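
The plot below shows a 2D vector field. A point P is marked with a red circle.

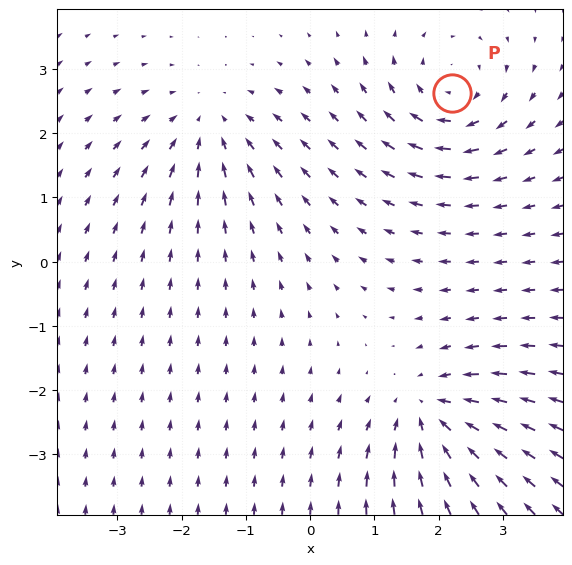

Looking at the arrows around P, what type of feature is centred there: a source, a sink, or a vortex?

vortex

At P (2.2, 2.6) the arrows circulate clockwise. Divergence ≈0, curl about -4 — near-zero divergence with nonzero curl is a vortex.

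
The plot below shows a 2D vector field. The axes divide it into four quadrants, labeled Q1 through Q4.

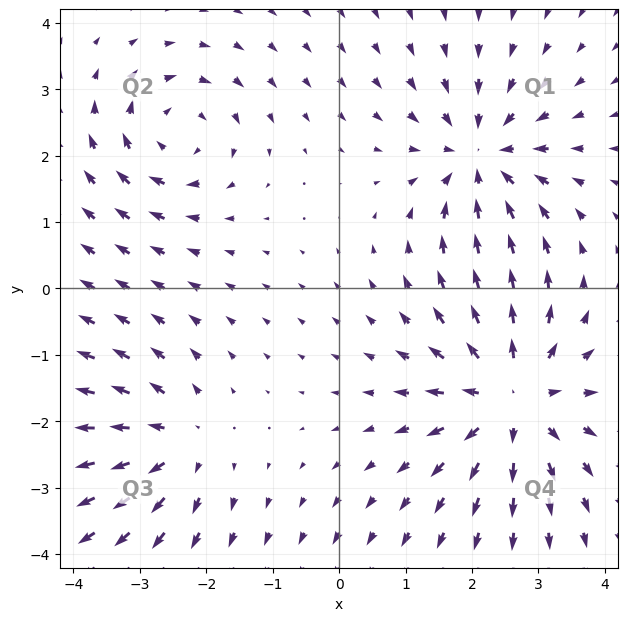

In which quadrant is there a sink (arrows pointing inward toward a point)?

Q1

The sink sits at approximately (2.1, 2.0), which lies in quadrant Q1. The divergence there is about -4, negative as expected for a sink.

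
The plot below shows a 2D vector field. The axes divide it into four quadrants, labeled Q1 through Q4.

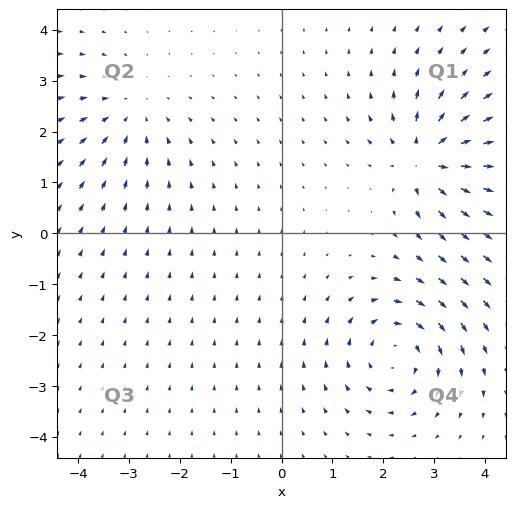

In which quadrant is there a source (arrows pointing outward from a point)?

The source sits at approximately (2.9, 1.5), which lies in quadrant Q1. The divergence there is about +5, positive as expected for a source.

Q1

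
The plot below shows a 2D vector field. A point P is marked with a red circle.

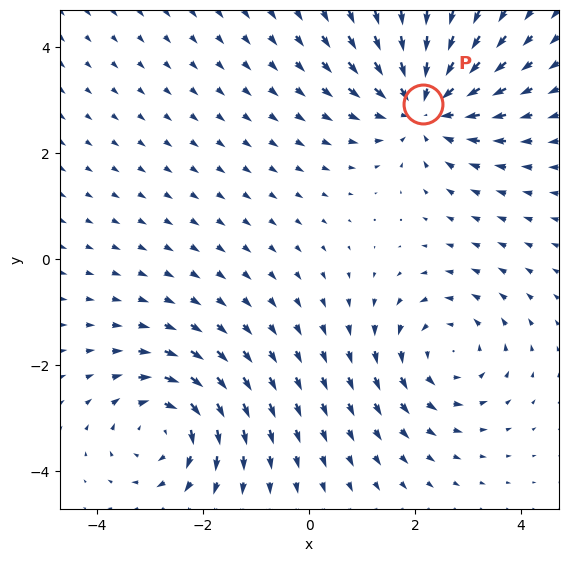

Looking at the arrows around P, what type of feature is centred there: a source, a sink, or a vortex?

sink

At P (2.2, 2.9) the arrows converge inward. Divergence about -5, curl ≈0 — negative divergence with near-zero curl is a sink.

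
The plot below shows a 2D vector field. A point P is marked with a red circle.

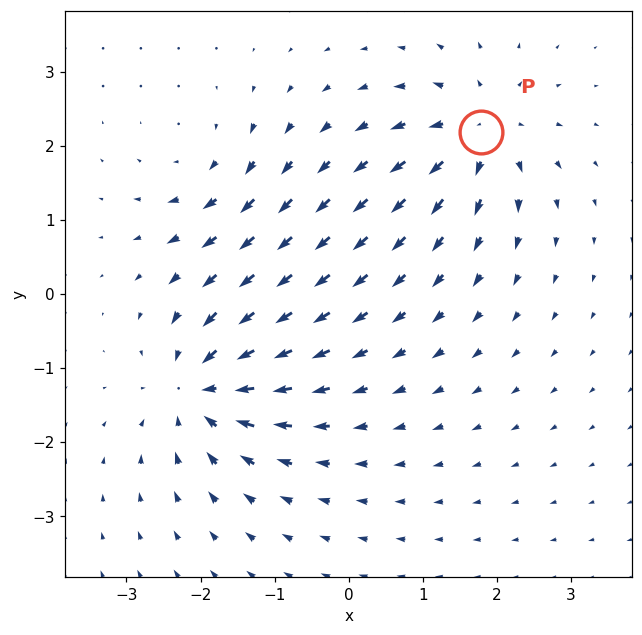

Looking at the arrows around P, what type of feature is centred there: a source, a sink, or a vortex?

source

At P (1.8, 2.2) the arrows spread outward. Divergence about +6, curl ≈0 — positive divergence with near-zero curl is a source.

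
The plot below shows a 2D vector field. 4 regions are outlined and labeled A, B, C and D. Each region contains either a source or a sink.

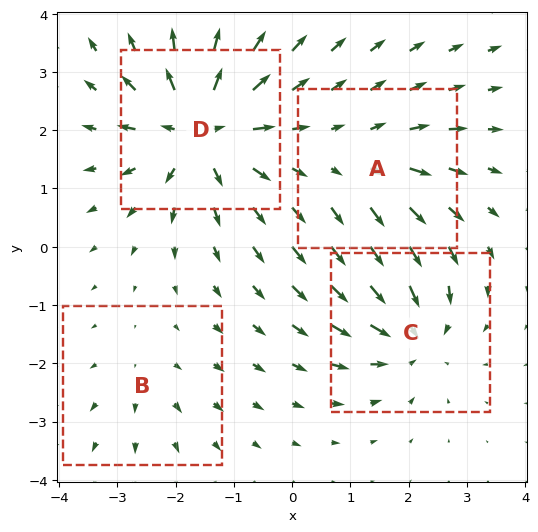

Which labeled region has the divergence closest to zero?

B

Divergence at each region's feature centre — A: about +4, B: about +2, C: about -5, D: about +8. Region B is closest to zero.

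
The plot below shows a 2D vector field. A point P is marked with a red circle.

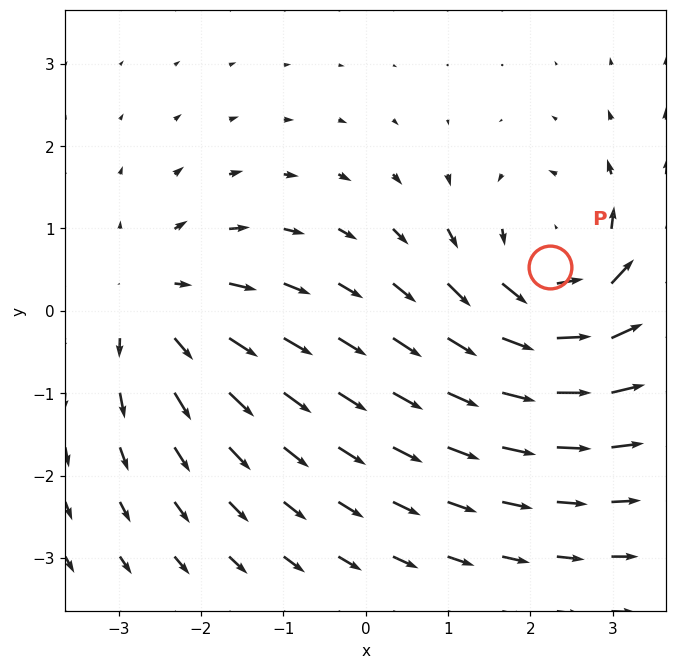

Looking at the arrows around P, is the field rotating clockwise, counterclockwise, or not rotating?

counterclockwise

Near P at (2.2, 0.5) the arrows circulate counterclockwise. The curl (z-component) there is about +4; positive curl means counterclockwise rotation.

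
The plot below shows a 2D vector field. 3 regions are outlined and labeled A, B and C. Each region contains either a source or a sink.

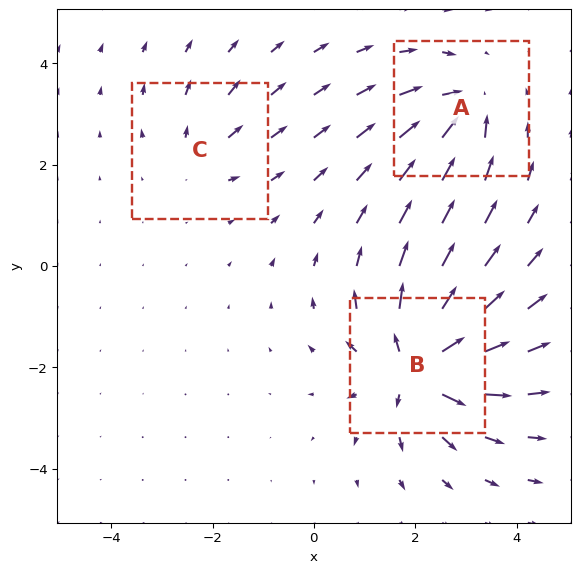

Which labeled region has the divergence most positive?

Divergence at each region's feature centre — A: about -4, B: about +6, C: about +2. Region B is most positive.

B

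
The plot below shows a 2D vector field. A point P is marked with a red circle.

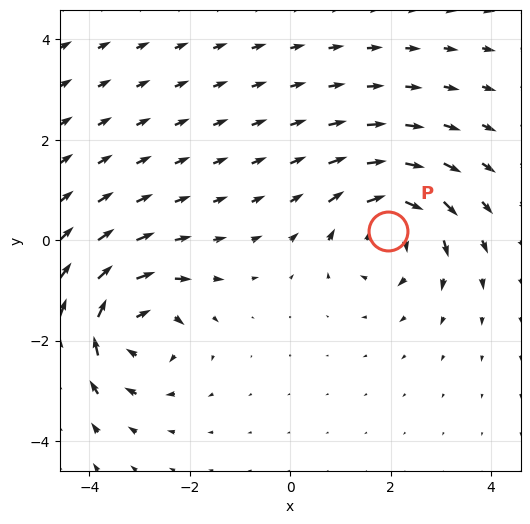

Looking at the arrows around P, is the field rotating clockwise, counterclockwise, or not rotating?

Near P at (2.0, 0.2) the arrows circulate clockwise. The curl (z-component) there is about -4; negative curl means clockwise rotation.

clockwise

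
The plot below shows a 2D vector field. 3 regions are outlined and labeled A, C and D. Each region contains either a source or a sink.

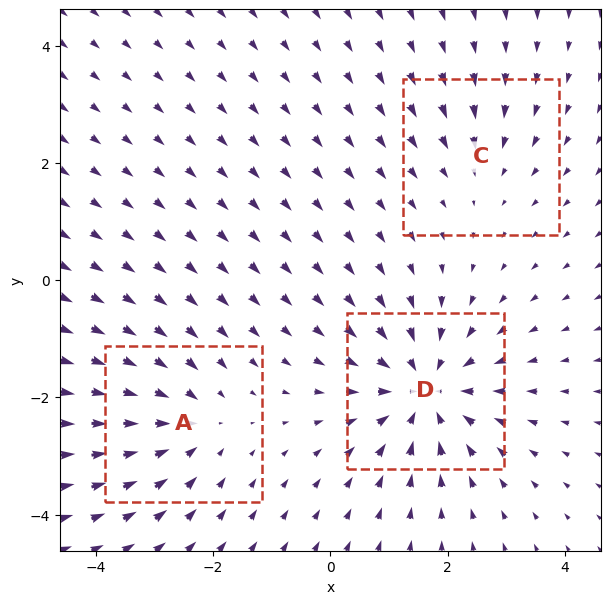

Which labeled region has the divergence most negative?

Divergence at each region's feature centre — A: about -3, C: about -2, D: about -5. Region D is most negative.

D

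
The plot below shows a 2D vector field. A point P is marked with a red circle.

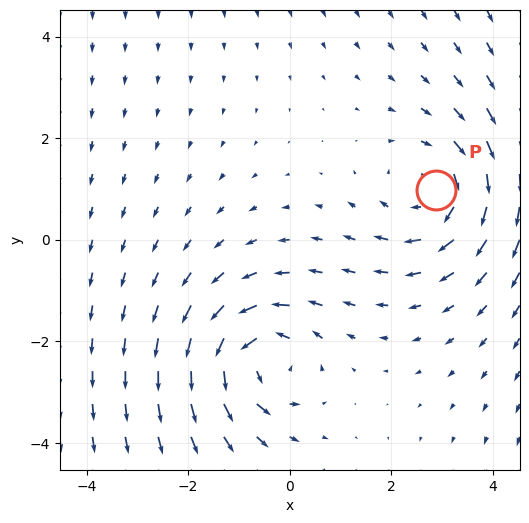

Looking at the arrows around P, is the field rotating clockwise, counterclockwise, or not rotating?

clockwise

Near P at (2.9, 1.0) the arrows circulate clockwise. The curl (z-component) there is about -2; negative curl means clockwise rotation.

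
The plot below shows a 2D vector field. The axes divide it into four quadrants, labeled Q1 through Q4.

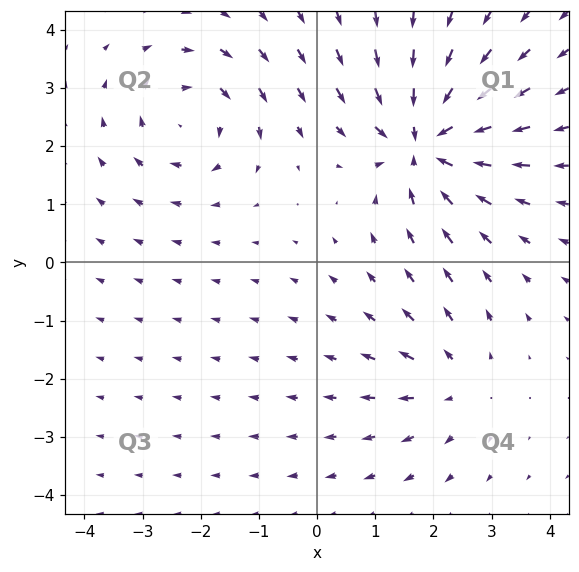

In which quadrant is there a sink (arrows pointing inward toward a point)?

The sink sits at approximately (1.9, 2.1), which lies in quadrant Q1. The divergence there is about -6, negative as expected for a sink.

Q1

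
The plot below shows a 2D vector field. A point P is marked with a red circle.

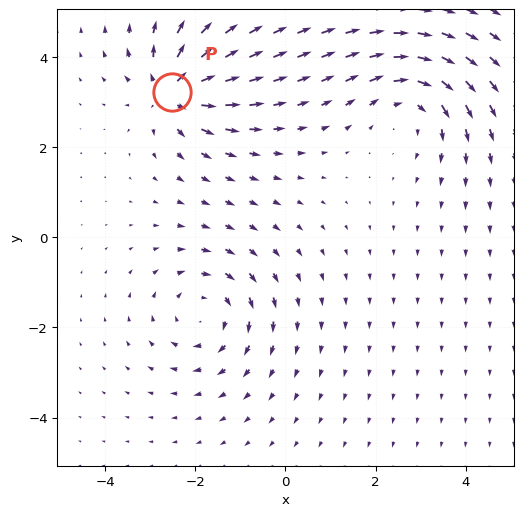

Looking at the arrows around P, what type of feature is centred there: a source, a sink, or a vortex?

At P (-2.5, 3.2) the arrows spread outward. Divergence about +6, curl ≈0 — positive divergence with near-zero curl is a source.

source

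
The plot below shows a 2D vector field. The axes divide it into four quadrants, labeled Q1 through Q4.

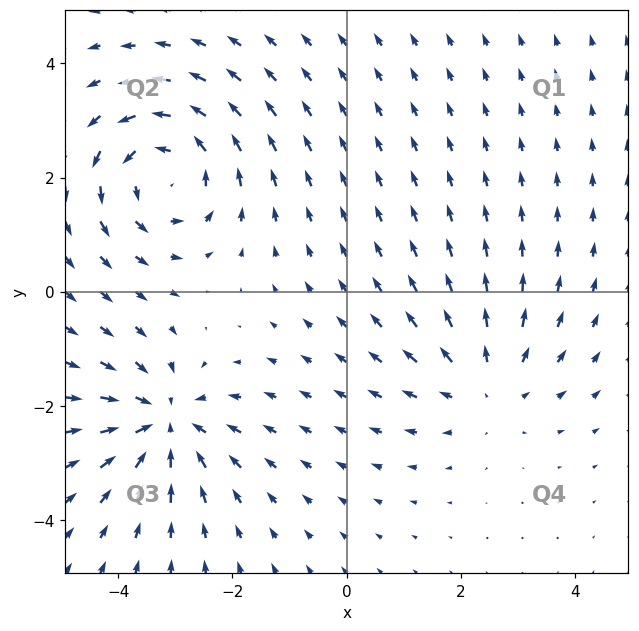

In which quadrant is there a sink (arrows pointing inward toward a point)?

Q3

The sink sits at approximately (-3.2, -2.3), which lies in quadrant Q3. The divergence there is about -4, negative as expected for a sink.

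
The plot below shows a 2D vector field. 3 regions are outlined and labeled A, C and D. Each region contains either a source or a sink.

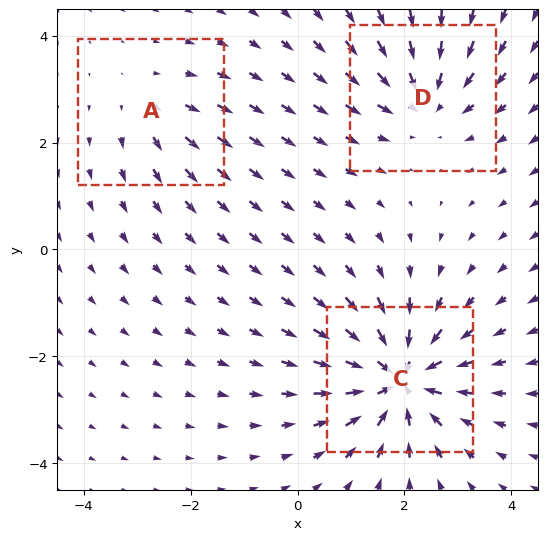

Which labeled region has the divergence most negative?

C

Divergence at each region's feature centre — A: about +2, C: about -6, D: about -3. Region C is most negative.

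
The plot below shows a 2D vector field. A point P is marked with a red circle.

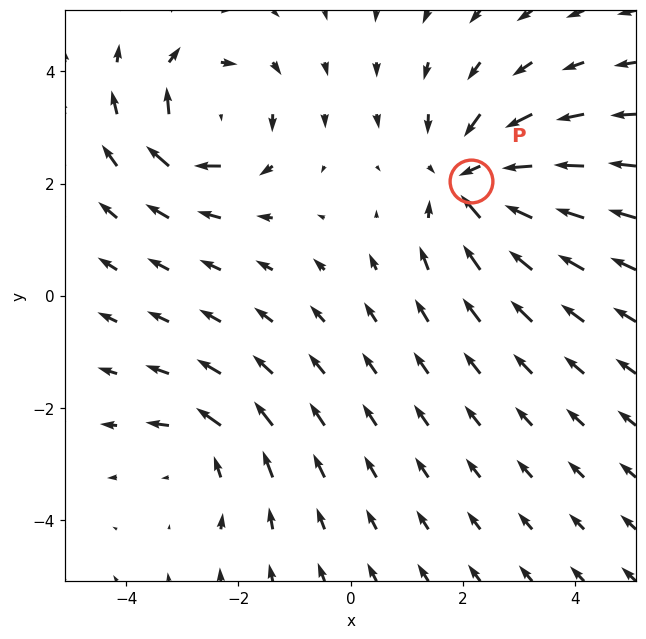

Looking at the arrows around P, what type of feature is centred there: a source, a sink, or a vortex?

At P (2.1, 2.0) the arrows converge inward. Divergence about -4, curl ≈0 — negative divergence with near-zero curl is a sink.

sink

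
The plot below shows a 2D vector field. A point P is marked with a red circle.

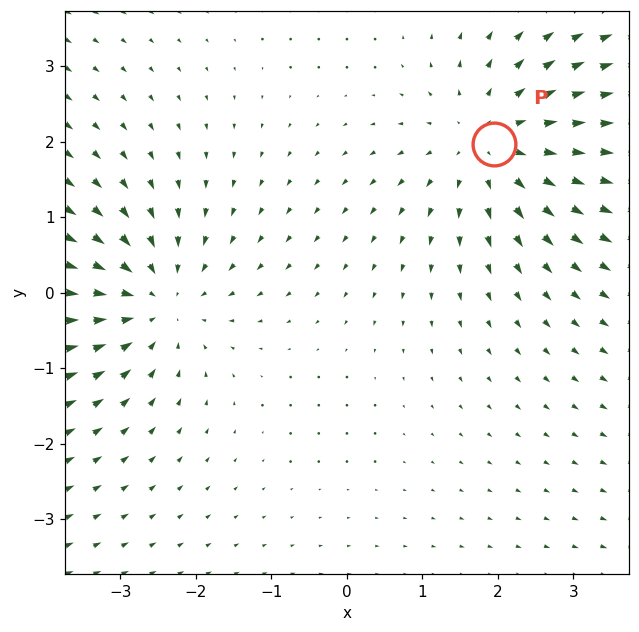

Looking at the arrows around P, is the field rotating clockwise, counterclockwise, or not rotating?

not rotating

Near P at (1.9, 2.0) the arrows show no circulation. The curl there is ≈0.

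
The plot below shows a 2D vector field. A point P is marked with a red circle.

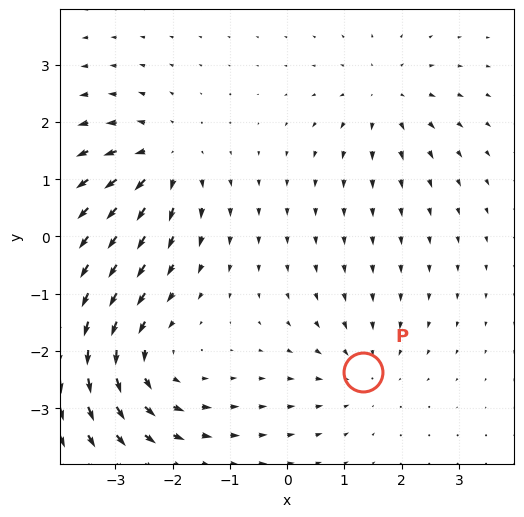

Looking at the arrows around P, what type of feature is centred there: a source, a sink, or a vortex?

sink

At P (1.3, -2.4) the arrows converge inward. Divergence about -2, curl ≈0 — negative divergence with near-zero curl is a sink.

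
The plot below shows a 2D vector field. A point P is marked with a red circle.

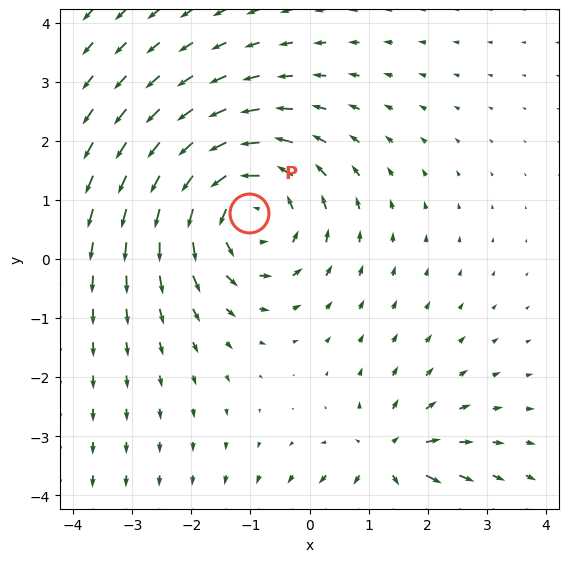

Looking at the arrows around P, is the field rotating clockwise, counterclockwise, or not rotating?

Near P at (-1.0, 0.8) the arrows circulate counterclockwise. The curl (z-component) there is about +4; positive curl means counterclockwise rotation.

counterclockwise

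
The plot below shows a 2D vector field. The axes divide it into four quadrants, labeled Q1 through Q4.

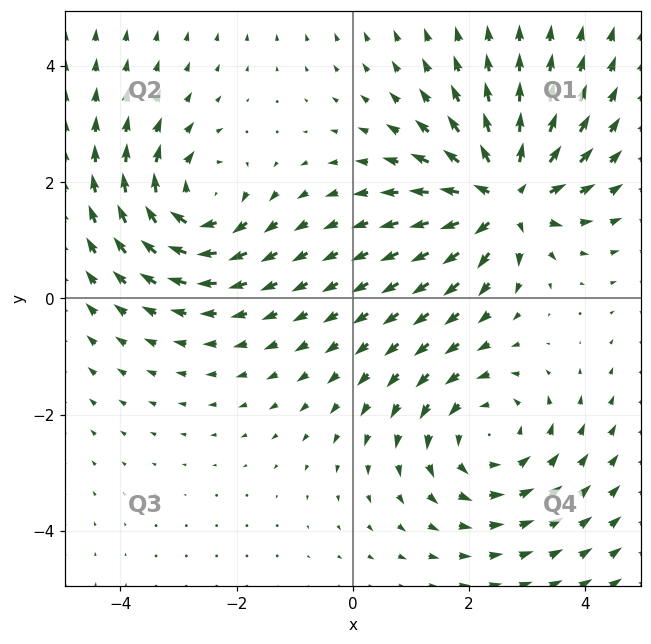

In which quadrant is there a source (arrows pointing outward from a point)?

Q1

The source sits at approximately (2.6, 1.7), which lies in quadrant Q1. The divergence there is about +6, positive as expected for a source.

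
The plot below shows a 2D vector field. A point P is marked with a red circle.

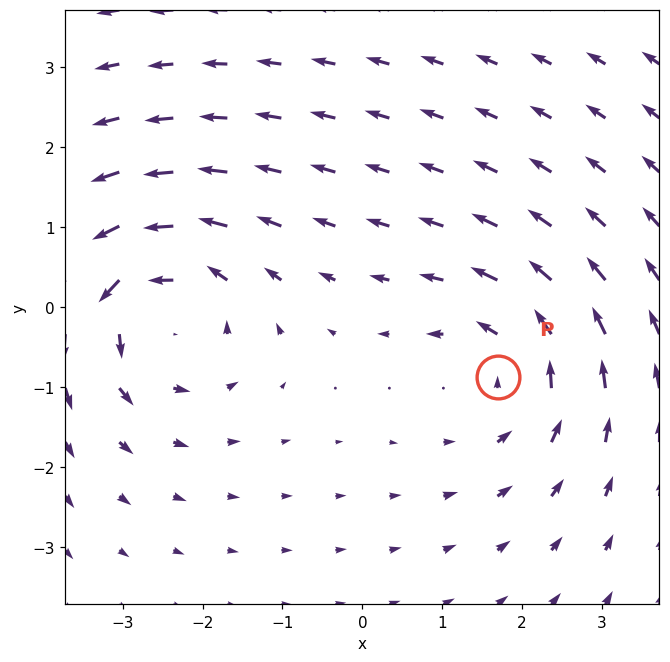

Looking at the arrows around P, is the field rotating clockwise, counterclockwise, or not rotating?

Near P at (1.7, -0.9) the arrows circulate counterclockwise. The curl (z-component) there is about +3; positive curl means counterclockwise rotation.

counterclockwise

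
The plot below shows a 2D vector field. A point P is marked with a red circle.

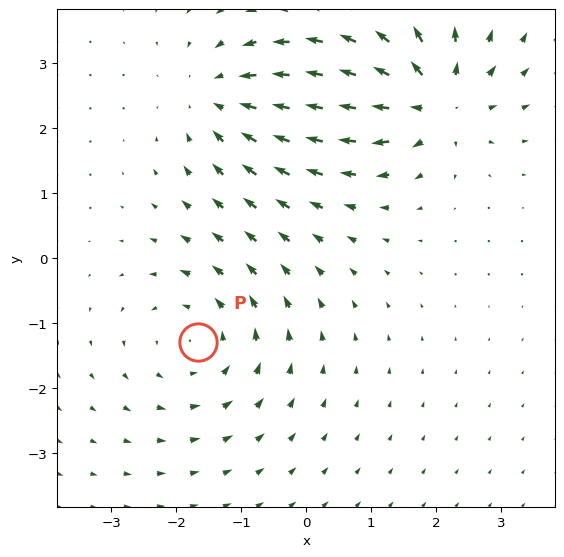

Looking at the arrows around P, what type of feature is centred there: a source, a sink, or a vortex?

At P (-1.7, -1.3) the arrows circulate counterclockwise. Divergence ≈0, curl about +4 — near-zero divergence with nonzero curl is a vortex.

vortex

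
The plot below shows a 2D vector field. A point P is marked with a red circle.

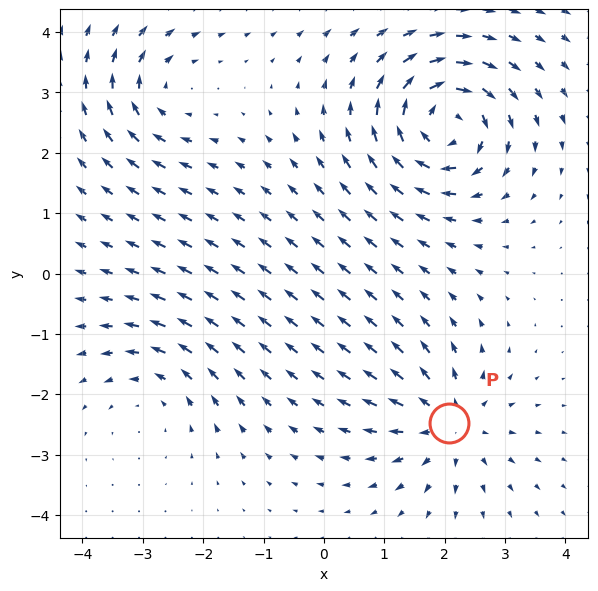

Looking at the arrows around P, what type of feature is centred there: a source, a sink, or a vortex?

source

At P (2.1, -2.5) the arrows spread outward. Divergence about +4, curl ≈0 — positive divergence with near-zero curl is a source.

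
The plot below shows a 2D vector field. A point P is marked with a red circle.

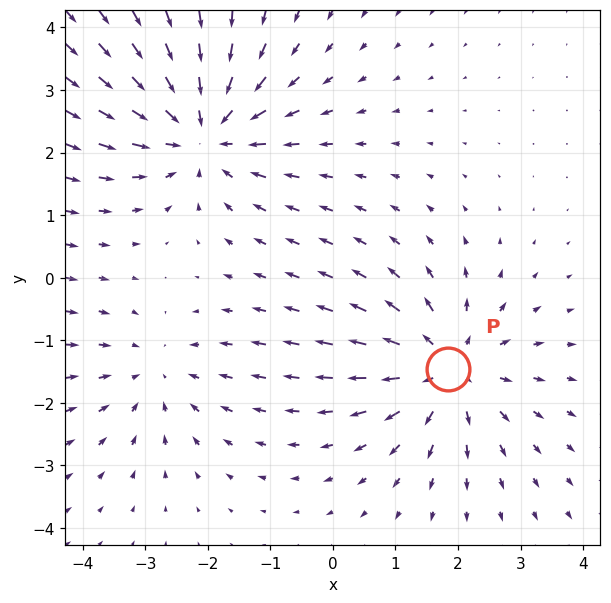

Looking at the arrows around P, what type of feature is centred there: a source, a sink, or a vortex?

source

At P (1.8, -1.5) the arrows spread outward. Divergence about +4, curl ≈0 — positive divergence with near-zero curl is a source.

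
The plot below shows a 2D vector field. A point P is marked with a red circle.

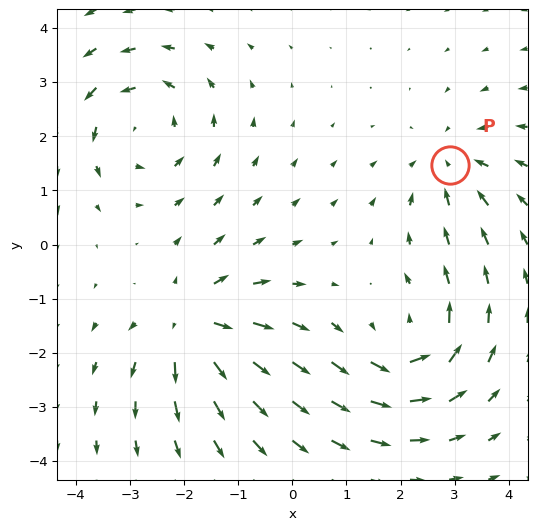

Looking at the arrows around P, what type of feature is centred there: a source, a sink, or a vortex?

sink

At P (2.9, 1.5) the arrows converge inward. Divergence about -4, curl ≈0 — negative divergence with near-zero curl is a sink.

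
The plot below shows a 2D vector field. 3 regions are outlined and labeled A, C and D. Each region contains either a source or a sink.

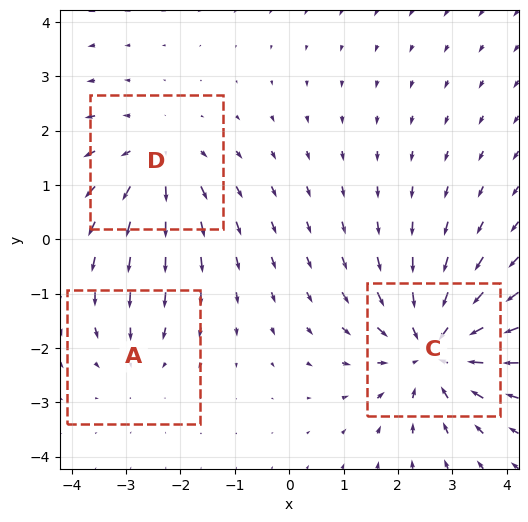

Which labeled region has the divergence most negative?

C

Divergence at each region's feature centre — A: about -2, C: about -4, D: about +3. Region C is most negative.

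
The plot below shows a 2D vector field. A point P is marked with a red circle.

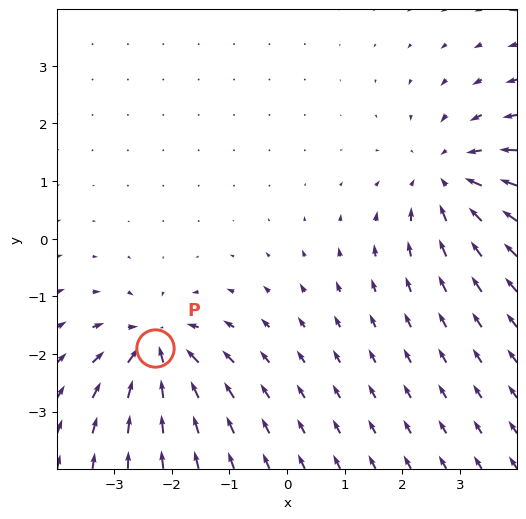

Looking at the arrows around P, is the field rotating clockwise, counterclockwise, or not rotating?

not rotating

Near P at (-2.3, -1.9) the arrows show no circulation. The curl there is ≈0.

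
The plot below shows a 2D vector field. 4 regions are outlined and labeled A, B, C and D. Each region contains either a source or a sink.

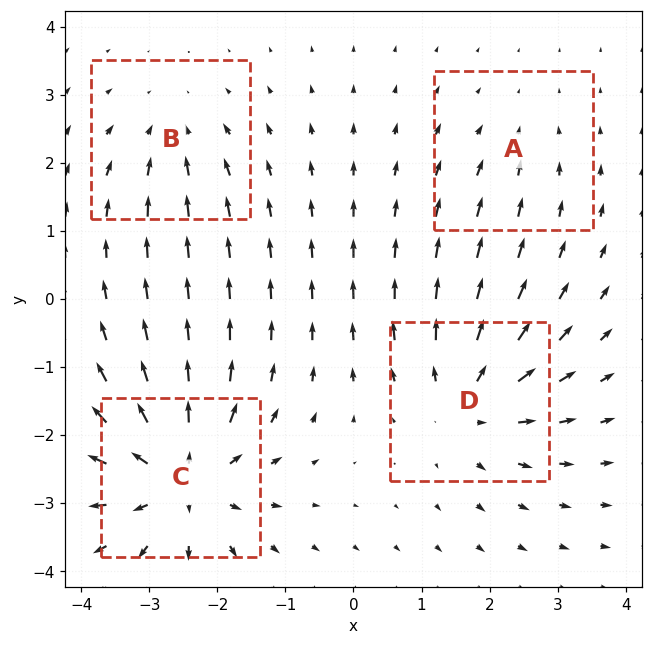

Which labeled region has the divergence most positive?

Divergence at each region's feature centre — A: about -2, B: about -3, C: about +7, D: about +5. Region C is most positive.

C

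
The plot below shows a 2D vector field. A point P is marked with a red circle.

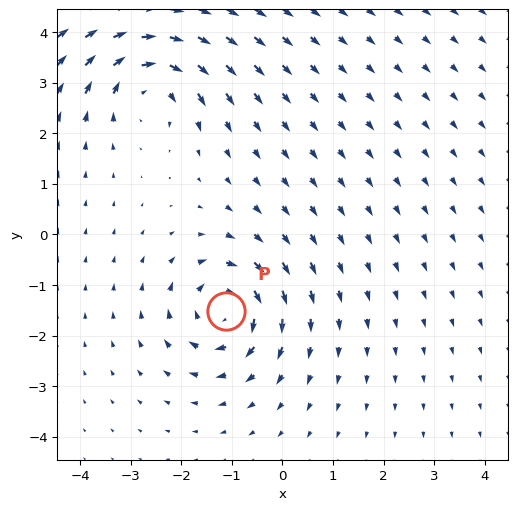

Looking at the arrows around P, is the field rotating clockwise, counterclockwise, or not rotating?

clockwise

Near P at (-1.1, -1.5) the arrows circulate clockwise. The curl (z-component) there is about -4; negative curl means clockwise rotation.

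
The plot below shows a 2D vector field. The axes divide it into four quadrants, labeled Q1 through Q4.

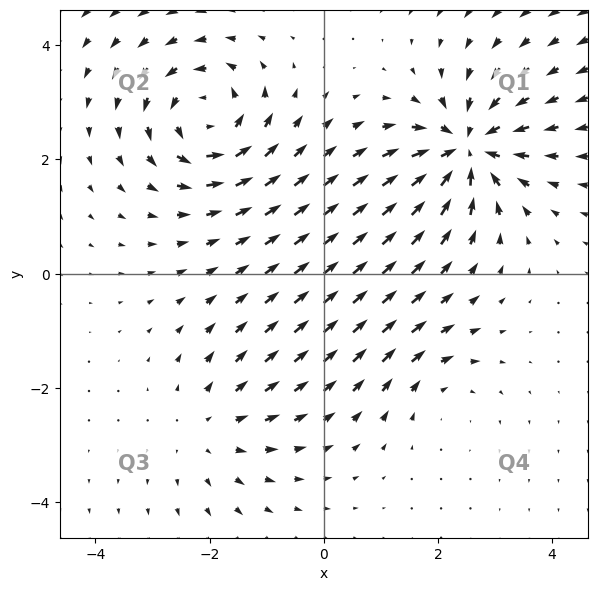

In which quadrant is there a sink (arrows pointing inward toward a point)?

Q1

The sink sits at approximately (2.5, 2.2), which lies in quadrant Q1. The divergence there is about -7, negative as expected for a sink.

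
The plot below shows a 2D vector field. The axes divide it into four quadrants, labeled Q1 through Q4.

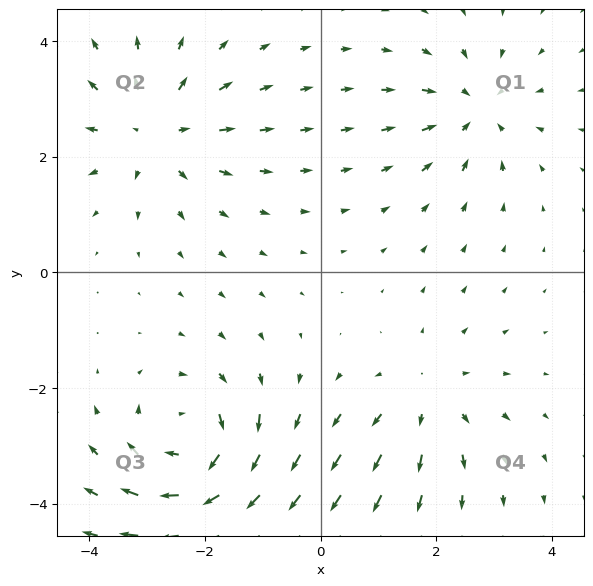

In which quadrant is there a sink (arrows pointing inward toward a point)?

The sink sits at approximately (2.7, 2.8), which lies in quadrant Q1. The divergence there is about -4, negative as expected for a sink.

Q1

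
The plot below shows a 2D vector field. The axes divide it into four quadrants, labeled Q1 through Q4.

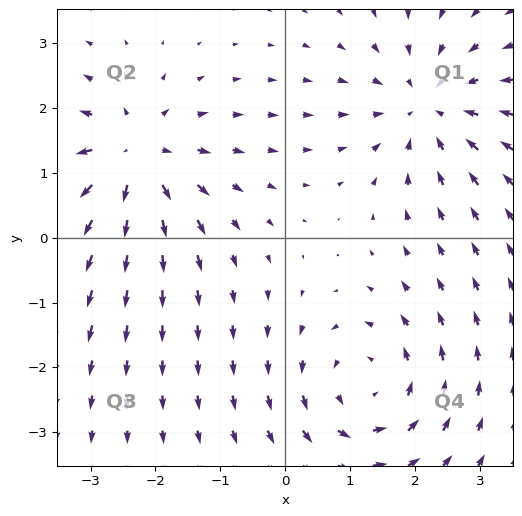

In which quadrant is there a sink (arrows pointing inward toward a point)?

The sink sits at approximately (2.2, 2.0), which lies in quadrant Q1. The divergence there is about -3, negative as expected for a sink.

Q1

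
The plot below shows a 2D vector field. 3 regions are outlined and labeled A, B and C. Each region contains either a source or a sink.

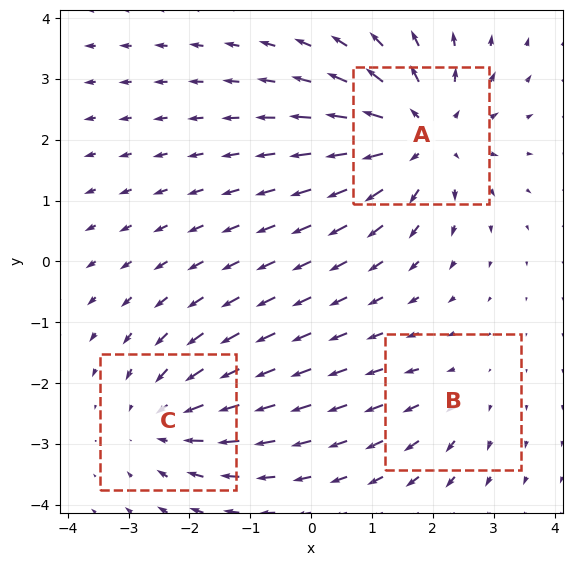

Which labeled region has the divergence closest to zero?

B

Divergence at each region's feature centre — A: about +4, B: about +2, C: about -3. Region B is closest to zero.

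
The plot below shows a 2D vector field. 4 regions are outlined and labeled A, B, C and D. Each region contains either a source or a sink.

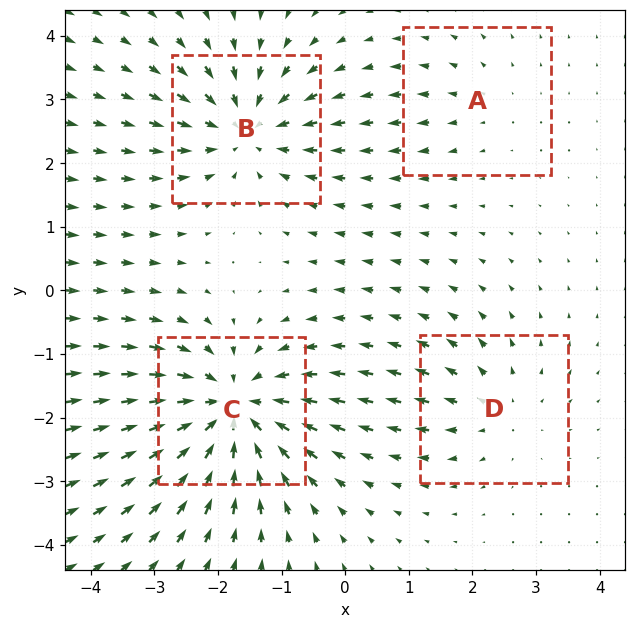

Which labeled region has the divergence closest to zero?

A

Divergence at each region's feature centre — A: about +2, B: about -5, C: about -7, D: about +3. Region A is closest to zero.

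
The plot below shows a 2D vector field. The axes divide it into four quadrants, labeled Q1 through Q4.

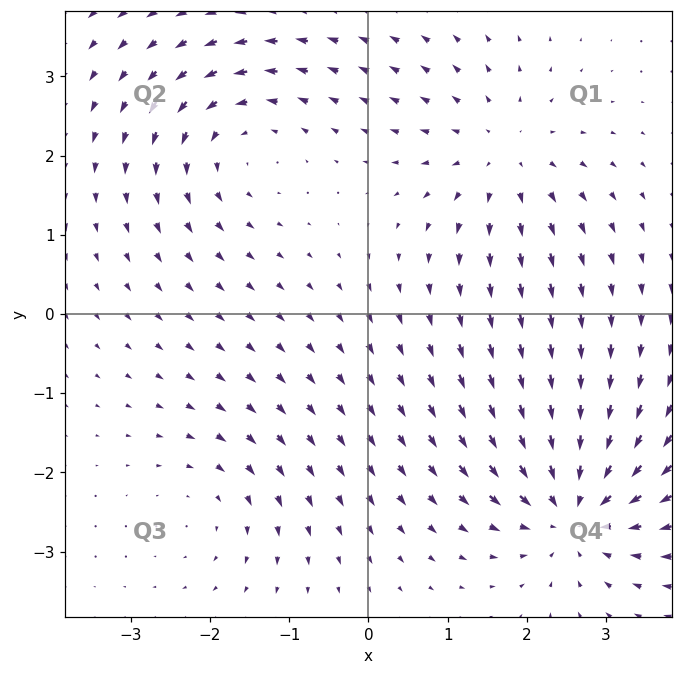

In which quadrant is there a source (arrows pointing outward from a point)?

The source sits at approximately (1.7, 2.0), which lies in quadrant Q1. The divergence there is about +4, positive as expected for a source.

Q1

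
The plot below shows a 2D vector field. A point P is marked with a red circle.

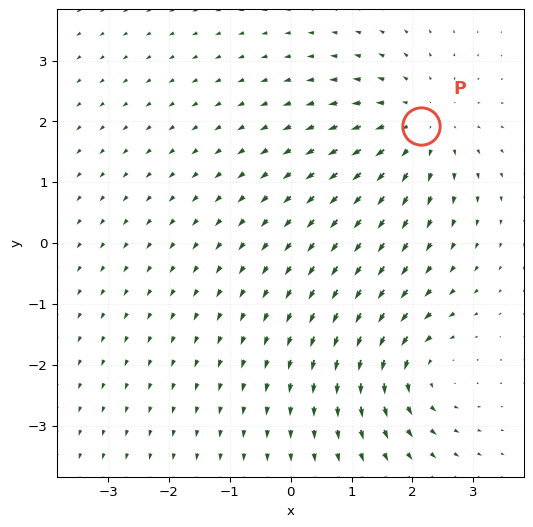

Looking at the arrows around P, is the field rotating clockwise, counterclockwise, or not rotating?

Near P at (2.1, 1.9) the arrows show no circulation. The curl there is ≈0.

not rotating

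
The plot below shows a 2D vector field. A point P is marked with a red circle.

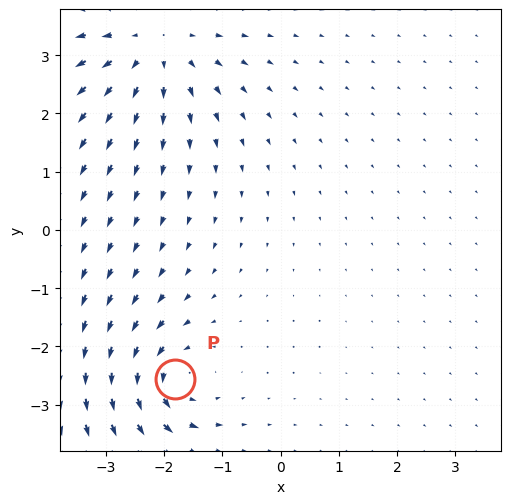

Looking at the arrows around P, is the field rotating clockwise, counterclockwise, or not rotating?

counterclockwise

Near P at (-1.8, -2.6) the arrows circulate counterclockwise. The curl (z-component) there is about +5; positive curl means counterclockwise rotation.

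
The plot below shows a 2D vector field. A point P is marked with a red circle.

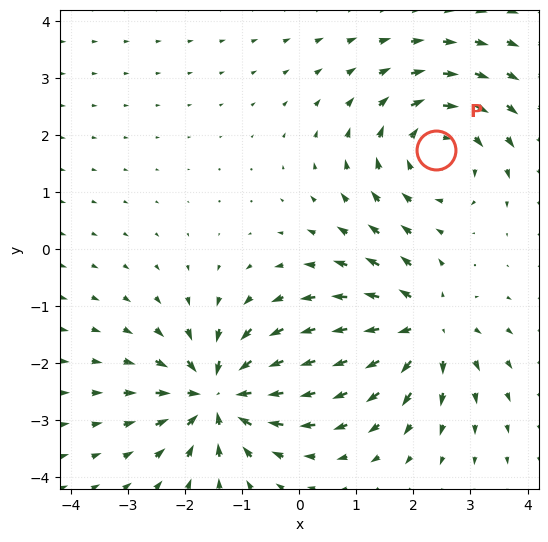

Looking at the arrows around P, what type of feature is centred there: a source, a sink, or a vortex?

At P (2.4, 1.7) the arrows circulate clockwise. Divergence ≈0, curl about -4 — near-zero divergence with nonzero curl is a vortex.

vortex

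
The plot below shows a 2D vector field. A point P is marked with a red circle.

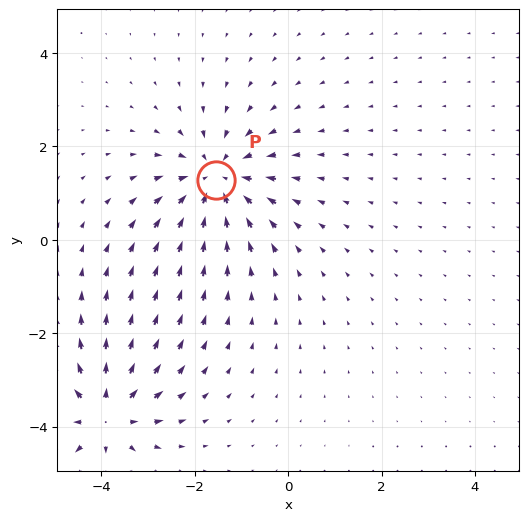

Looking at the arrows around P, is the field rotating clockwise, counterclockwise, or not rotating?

not rotating

Near P at (-1.5, 1.3) the arrows show no circulation. The curl there is ≈0.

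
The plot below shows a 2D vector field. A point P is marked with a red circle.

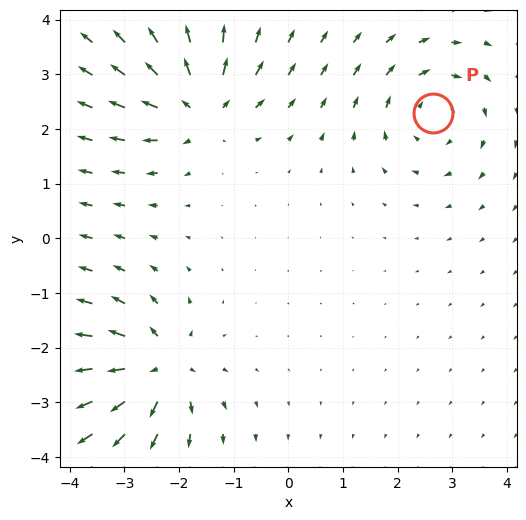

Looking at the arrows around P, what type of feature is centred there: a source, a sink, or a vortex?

vortex

At P (2.6, 2.3) the arrows circulate clockwise. Divergence ≈0, curl about -5 — near-zero divergence with nonzero curl is a vortex.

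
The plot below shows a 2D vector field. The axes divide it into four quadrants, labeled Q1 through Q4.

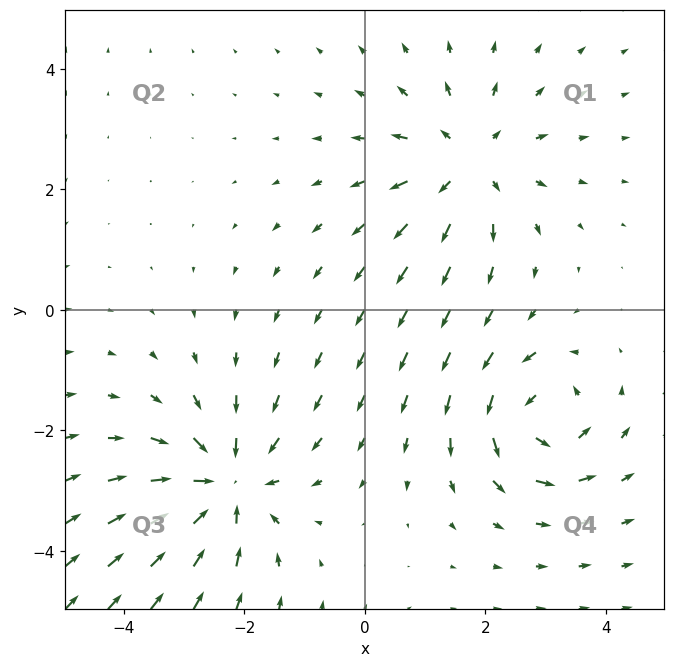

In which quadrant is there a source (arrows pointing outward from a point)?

Q1

The source sits at approximately (1.7, 2.4), which lies in quadrant Q1. The divergence there is about +4, positive as expected for a source.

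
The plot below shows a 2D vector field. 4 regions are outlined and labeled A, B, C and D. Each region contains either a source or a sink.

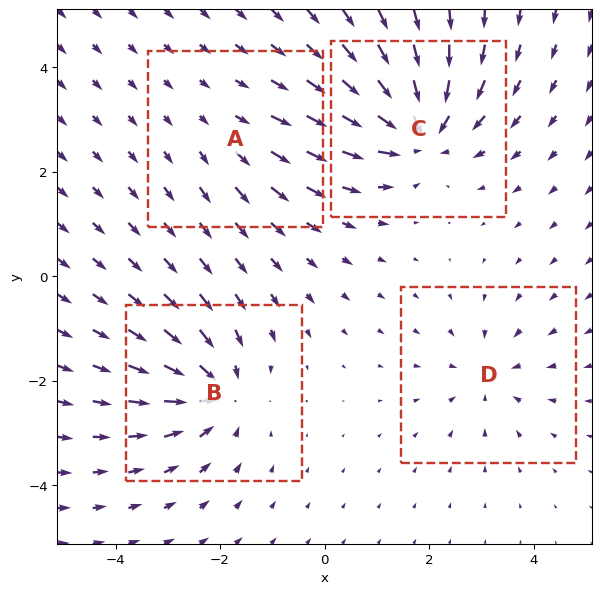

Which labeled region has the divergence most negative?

C

Divergence at each region's feature centre — A: about +2, B: about -6, C: about -7, D: about -4. Region C is most negative.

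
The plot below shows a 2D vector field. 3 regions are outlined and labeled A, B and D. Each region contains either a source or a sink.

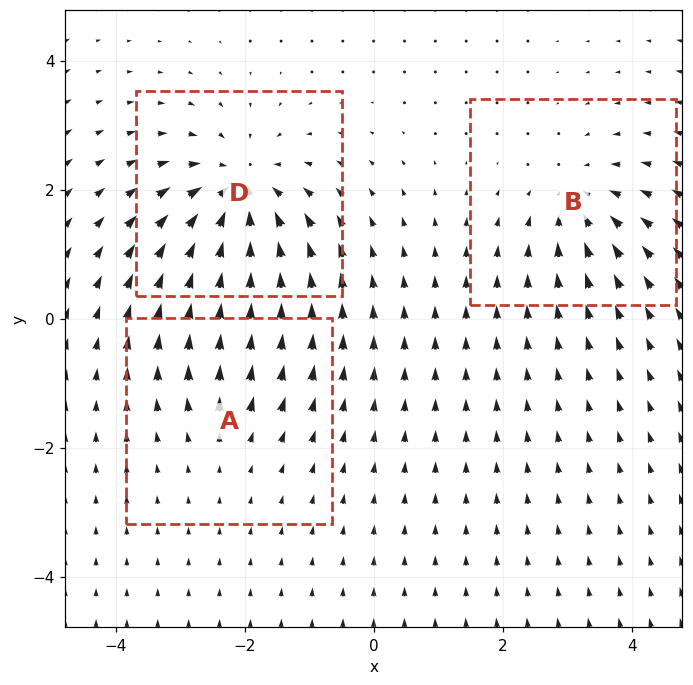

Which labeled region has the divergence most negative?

Divergence at each region's feature centre — A: about +2, B: about -4, D: about -6. Region D is most negative.

D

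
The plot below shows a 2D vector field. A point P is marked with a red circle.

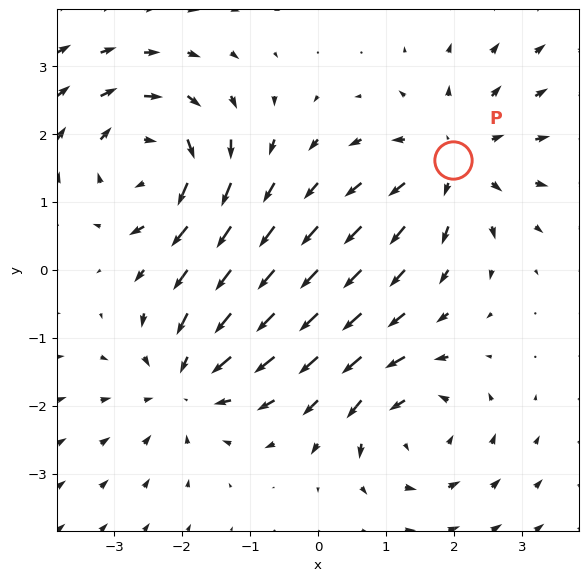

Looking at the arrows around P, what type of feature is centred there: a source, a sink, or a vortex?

At P (2.0, 1.6) the arrows spread outward. Divergence about +3, curl ≈0 — positive divergence with near-zero curl is a source.

source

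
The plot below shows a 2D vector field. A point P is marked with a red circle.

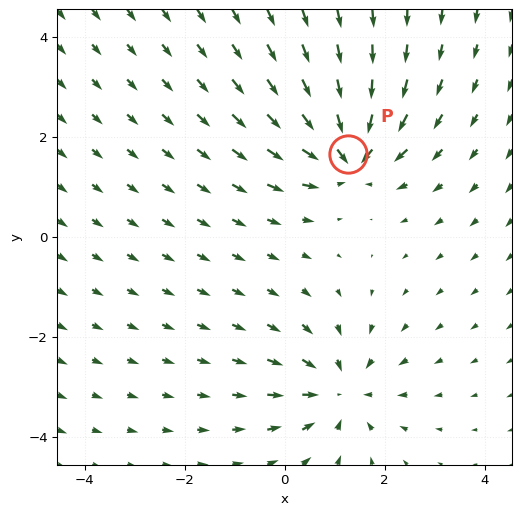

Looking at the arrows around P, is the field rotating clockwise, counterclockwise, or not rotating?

not rotating

Near P at (1.3, 1.7) the arrows show no circulation. The curl there is ≈0.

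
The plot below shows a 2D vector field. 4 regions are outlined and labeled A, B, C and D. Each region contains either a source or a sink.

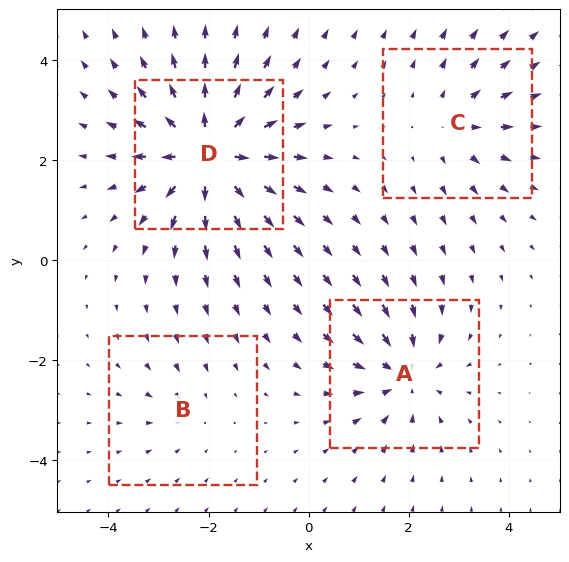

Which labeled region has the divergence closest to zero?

B

Divergence at each region's feature centre — A: about -5, B: about -2, C: about +4, D: about +8. Region B is closest to zero.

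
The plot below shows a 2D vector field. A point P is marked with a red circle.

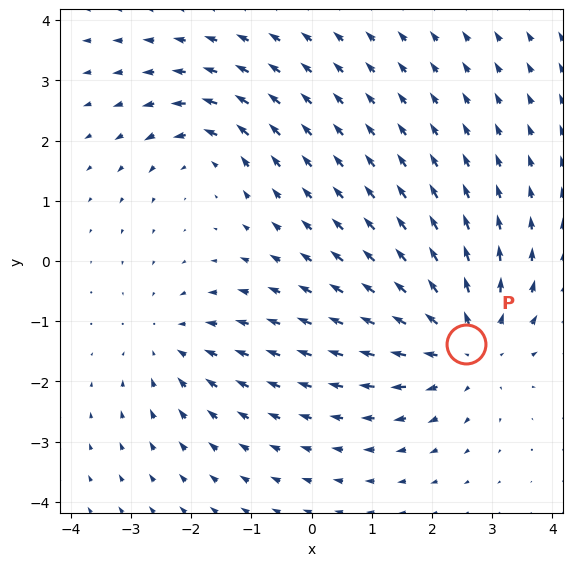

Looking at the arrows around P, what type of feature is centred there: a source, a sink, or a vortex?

At P (2.6, -1.4) the arrows spread outward. Divergence about +4, curl ≈0 — positive divergence with near-zero curl is a source.

source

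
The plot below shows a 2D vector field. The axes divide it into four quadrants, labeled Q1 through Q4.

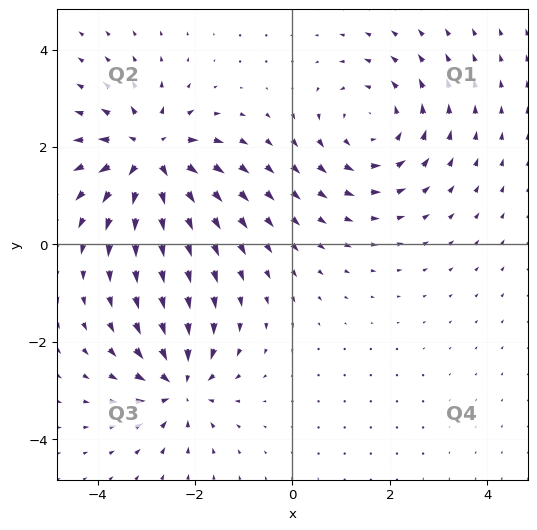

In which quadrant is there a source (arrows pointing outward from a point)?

The source sits at approximately (-2.9, 1.8), which lies in quadrant Q2. The divergence there is about +6, positive as expected for a source.

Q2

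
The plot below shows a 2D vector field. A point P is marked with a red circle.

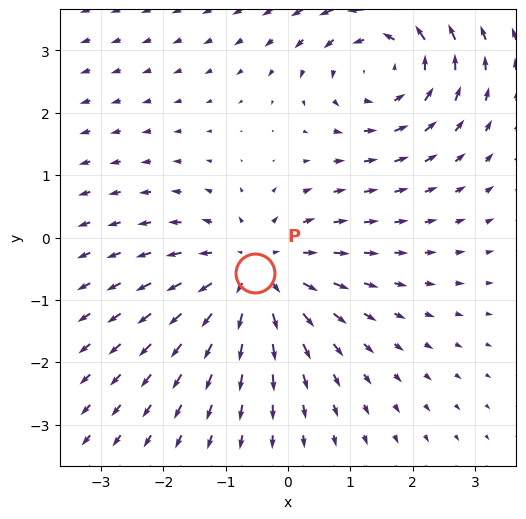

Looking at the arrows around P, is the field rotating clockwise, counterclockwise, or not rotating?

not rotating

Near P at (-0.5, -0.6) the arrows show no circulation. The curl there is ≈0.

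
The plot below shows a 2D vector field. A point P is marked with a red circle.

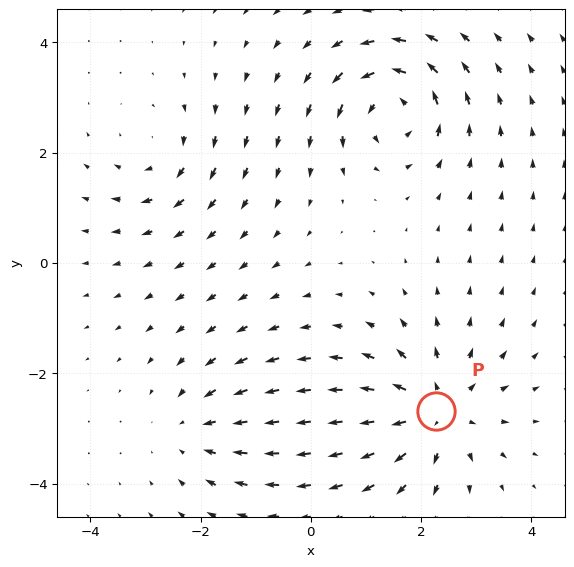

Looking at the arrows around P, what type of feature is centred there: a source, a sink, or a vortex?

source

At P (2.3, -2.7) the arrows spread outward. Divergence about +5, curl ≈0 — positive divergence with near-zero curl is a source.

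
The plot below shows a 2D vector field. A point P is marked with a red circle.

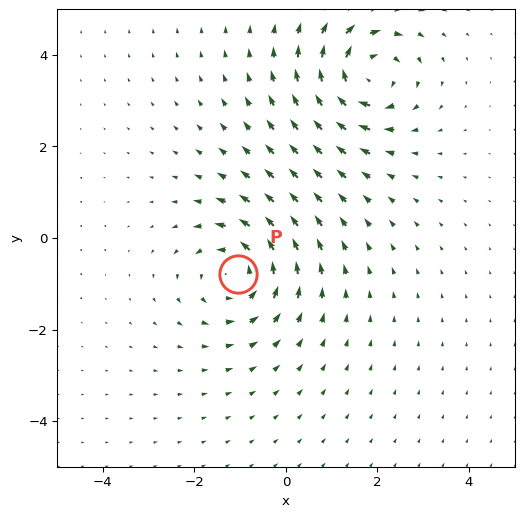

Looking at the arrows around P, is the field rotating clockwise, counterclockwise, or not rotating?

counterclockwise

Near P at (-1.1, -0.8) the arrows circulate counterclockwise. The curl (z-component) there is about +4; positive curl means counterclockwise rotation.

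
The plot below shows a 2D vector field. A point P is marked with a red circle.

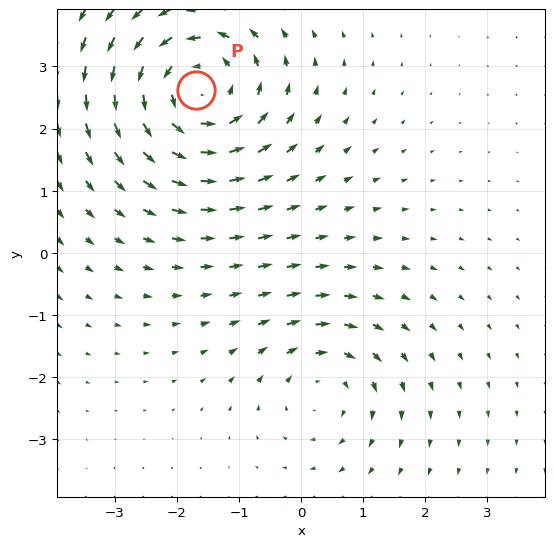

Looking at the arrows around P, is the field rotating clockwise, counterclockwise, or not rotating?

counterclockwise

Near P at (-1.7, 2.6) the arrows circulate counterclockwise. The curl (z-component) there is about +4; positive curl means counterclockwise rotation.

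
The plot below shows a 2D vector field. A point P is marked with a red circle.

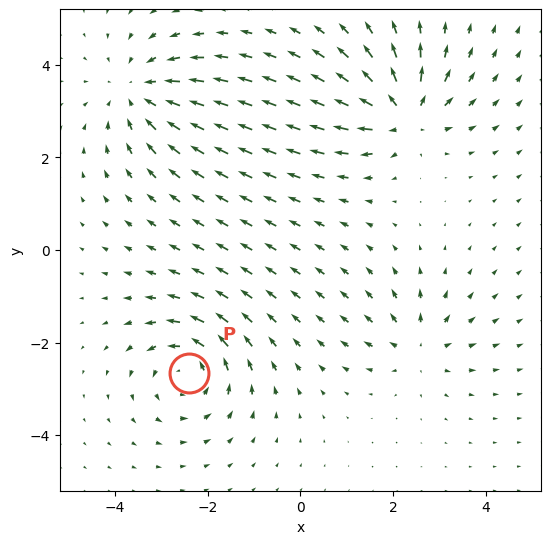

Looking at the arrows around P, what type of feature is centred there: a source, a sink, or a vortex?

At P (-2.4, -2.7) the arrows circulate counterclockwise. Divergence ≈0, curl about +5 — near-zero divergence with nonzero curl is a vortex.

vortex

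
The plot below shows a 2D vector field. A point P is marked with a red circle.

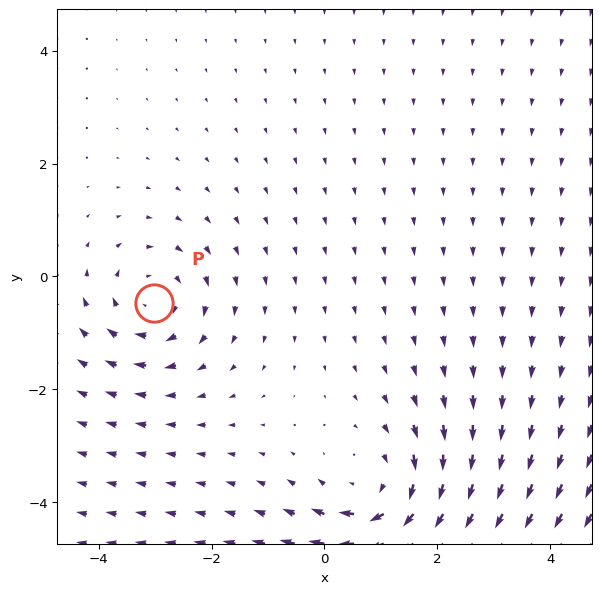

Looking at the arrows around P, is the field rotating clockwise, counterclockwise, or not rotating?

clockwise

Near P at (-3.0, -0.5) the arrows circulate clockwise. The curl (z-component) there is about -3; negative curl means clockwise rotation.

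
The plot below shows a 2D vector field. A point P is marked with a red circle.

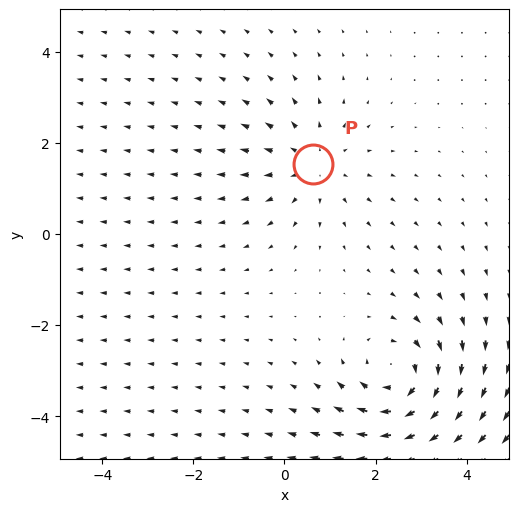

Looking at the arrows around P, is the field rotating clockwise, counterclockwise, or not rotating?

Near P at (0.6, 1.5) the arrows show no circulation. The curl there is ≈0.

not rotating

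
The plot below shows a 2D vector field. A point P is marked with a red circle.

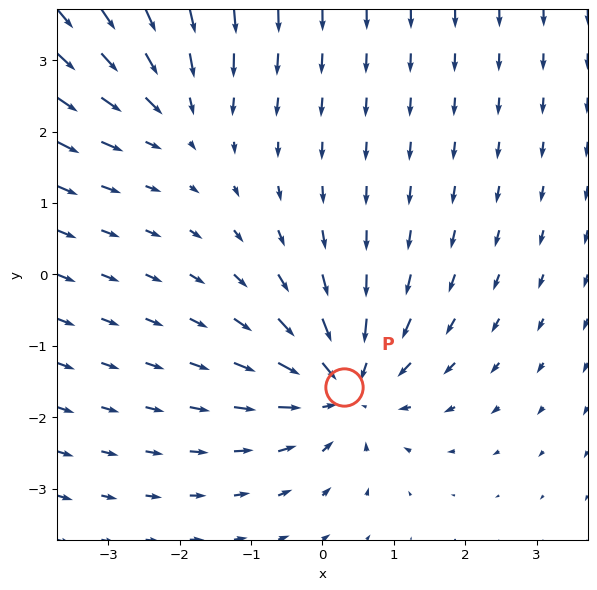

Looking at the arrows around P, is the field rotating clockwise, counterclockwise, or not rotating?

not rotating

Near P at (0.3, -1.6) the arrows show no circulation. The curl there is ≈0.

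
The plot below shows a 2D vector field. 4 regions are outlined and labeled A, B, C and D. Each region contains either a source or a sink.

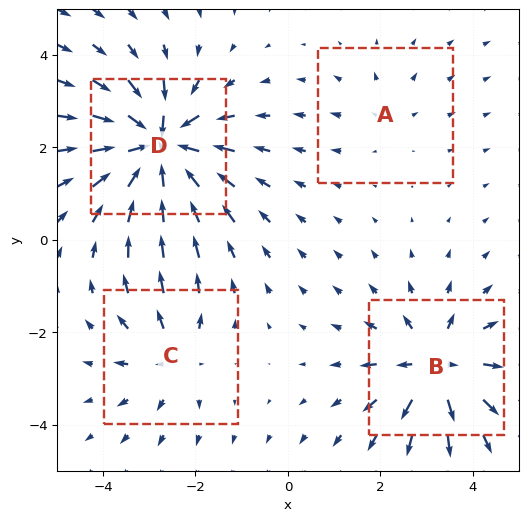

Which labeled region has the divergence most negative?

D

Divergence at each region's feature centre — A: about +2, B: about +6, C: about +4, D: about -8. Region D is most negative.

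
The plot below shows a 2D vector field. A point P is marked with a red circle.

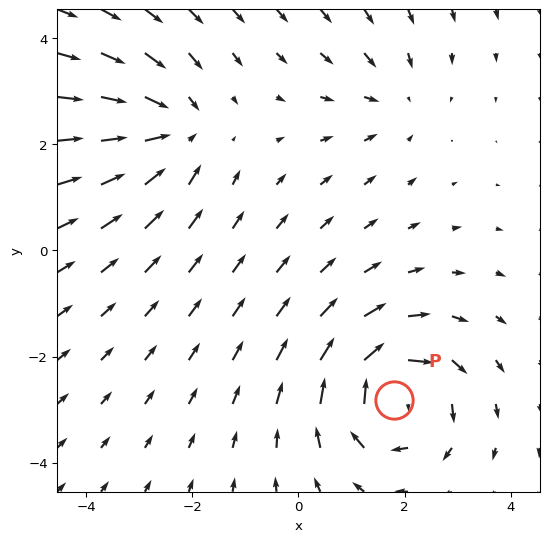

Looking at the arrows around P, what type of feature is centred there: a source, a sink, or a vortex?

At P (1.8, -2.8) the arrows circulate clockwise. Divergence ≈0, curl about -6 — near-zero divergence with nonzero curl is a vortex.

vortex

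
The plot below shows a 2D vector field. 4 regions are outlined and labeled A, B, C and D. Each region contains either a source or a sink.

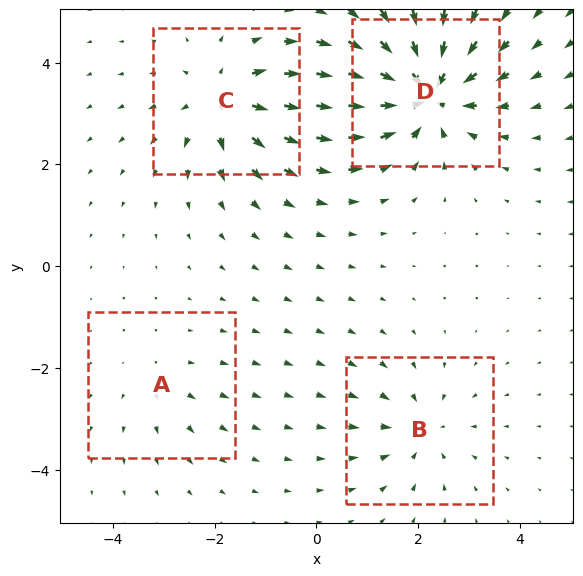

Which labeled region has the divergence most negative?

D

Divergence at each region's feature centre — A: about +2, B: about -4, C: about +5, D: about -8. Region D is most negative.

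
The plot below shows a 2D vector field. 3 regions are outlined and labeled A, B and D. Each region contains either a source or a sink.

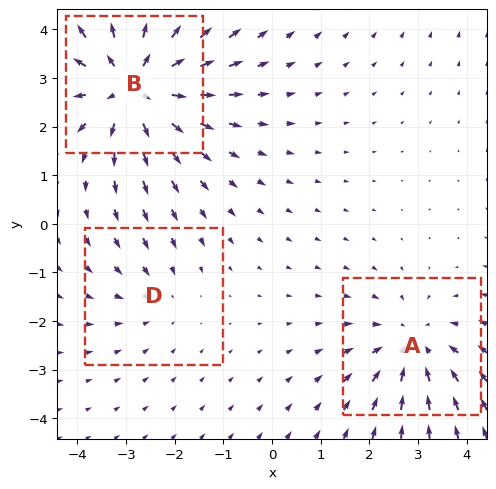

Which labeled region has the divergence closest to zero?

D

Divergence at each region's feature centre — A: about -3, B: about +5, D: about -2. Region D is closest to zero.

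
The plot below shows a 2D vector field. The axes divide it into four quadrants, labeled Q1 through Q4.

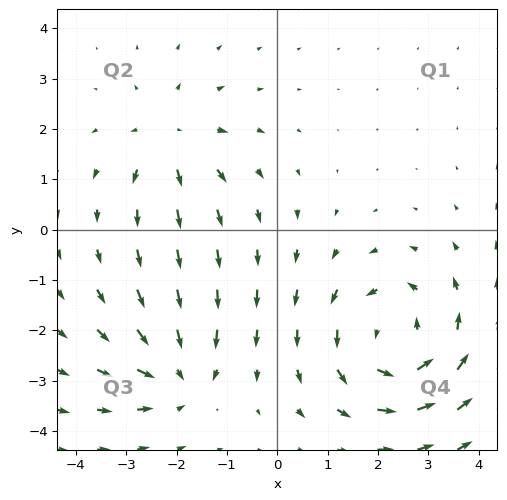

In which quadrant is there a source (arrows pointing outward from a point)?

The source sits at approximately (-2.1, 1.8), which lies in quadrant Q2. The divergence there is about +3, positive as expected for a source.

Q2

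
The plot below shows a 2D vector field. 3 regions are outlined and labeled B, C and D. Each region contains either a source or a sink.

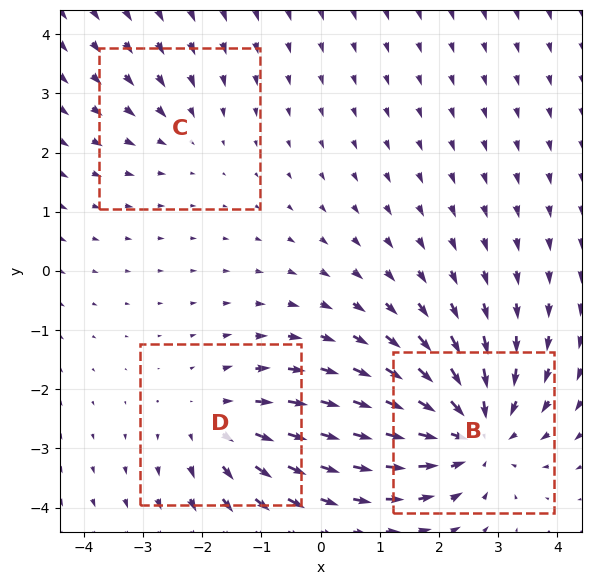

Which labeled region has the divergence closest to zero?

Divergence at each region's feature centre — B: about -4, C: about -2, D: about +3. Region C is closest to zero.

C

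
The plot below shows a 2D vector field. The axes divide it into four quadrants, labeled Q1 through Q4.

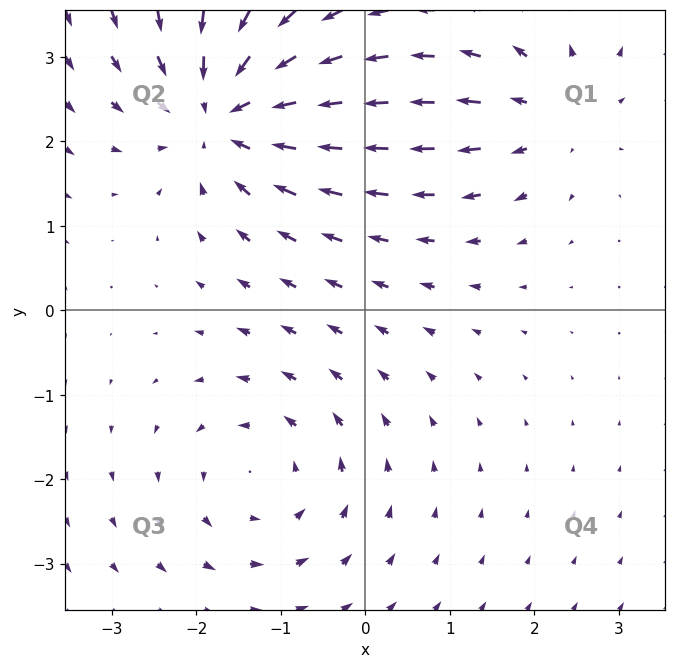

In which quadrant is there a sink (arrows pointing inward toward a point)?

The sink sits at approximately (-1.7, 2.3), which lies in quadrant Q2. The divergence there is about -5, negative as expected for a sink.

Q2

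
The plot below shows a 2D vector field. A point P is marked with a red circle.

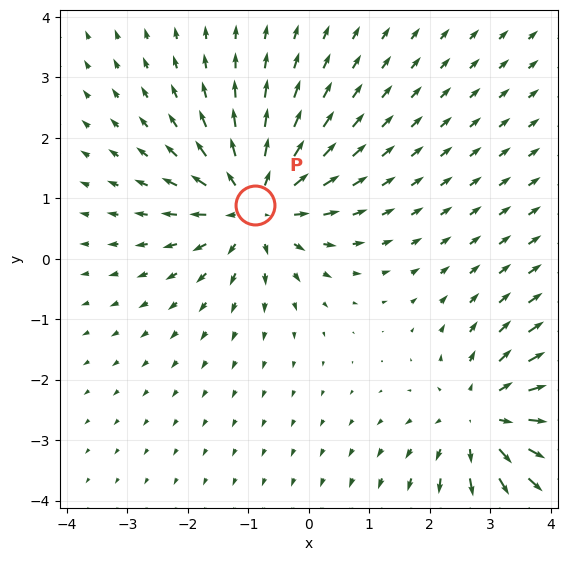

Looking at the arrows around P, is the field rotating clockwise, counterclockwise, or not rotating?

not rotating

Near P at (-0.9, 0.9) the arrows show no circulation. The curl there is ≈0.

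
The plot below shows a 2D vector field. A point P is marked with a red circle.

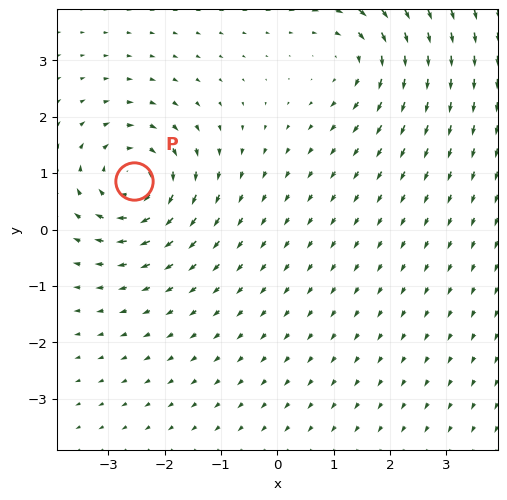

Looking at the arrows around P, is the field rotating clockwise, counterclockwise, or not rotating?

Near P at (-2.5, 0.9) the arrows circulate clockwise. The curl (z-component) there is about -6; negative curl means clockwise rotation.

clockwise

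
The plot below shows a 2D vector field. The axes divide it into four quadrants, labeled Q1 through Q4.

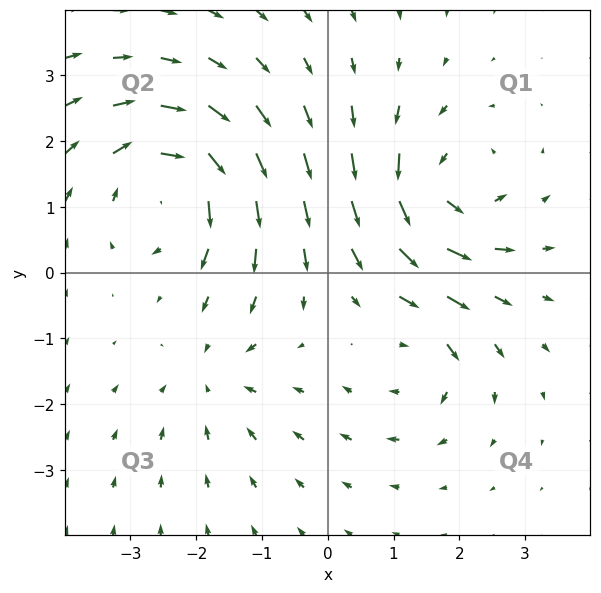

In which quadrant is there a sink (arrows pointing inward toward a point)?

Q3

The sink sits at approximately (-1.8, -1.5), which lies in quadrant Q3. The divergence there is about -3, negative as expected for a sink.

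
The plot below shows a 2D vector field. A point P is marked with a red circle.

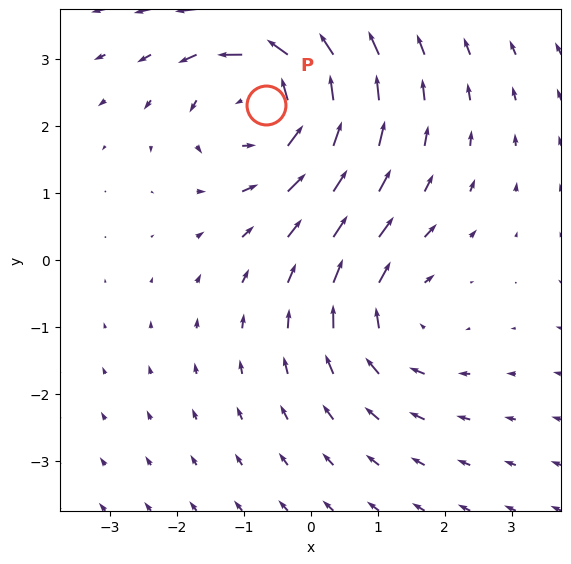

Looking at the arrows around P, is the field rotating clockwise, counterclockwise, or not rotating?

Near P at (-0.7, 2.3) the arrows circulate counterclockwise. The curl (z-component) there is about +4; positive curl means counterclockwise rotation.

counterclockwise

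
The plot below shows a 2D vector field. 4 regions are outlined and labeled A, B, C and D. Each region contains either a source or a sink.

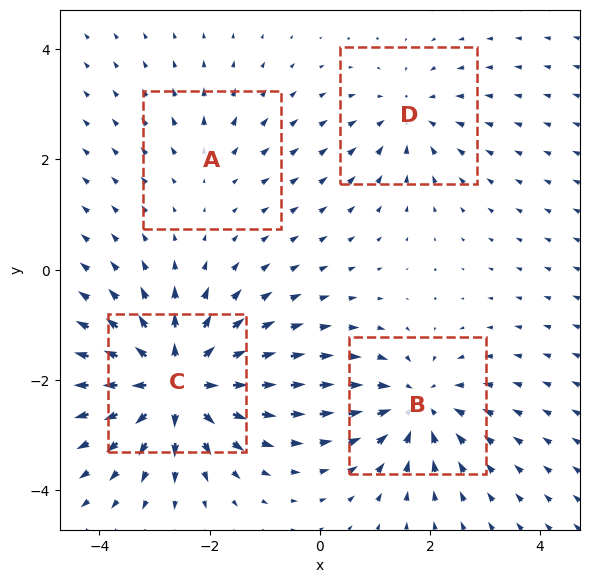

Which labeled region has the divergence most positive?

C

Divergence at each region's feature centre — A: about +2, B: about -5, C: about +8, D: about -4. Region C is most positive.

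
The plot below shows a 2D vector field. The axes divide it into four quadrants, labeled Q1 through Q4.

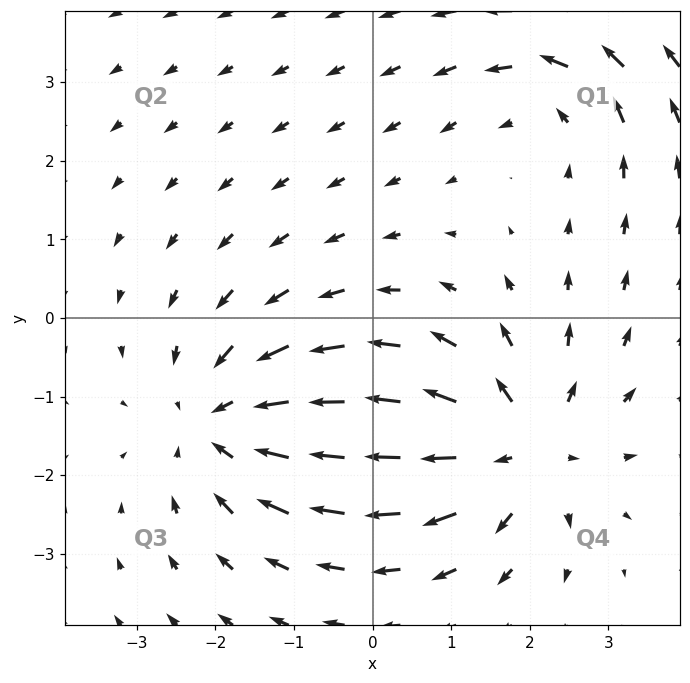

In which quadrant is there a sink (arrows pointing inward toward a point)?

Q3

The sink sits at approximately (-1.9, -1.3), which lies in quadrant Q3. The divergence there is about -3, negative as expected for a sink.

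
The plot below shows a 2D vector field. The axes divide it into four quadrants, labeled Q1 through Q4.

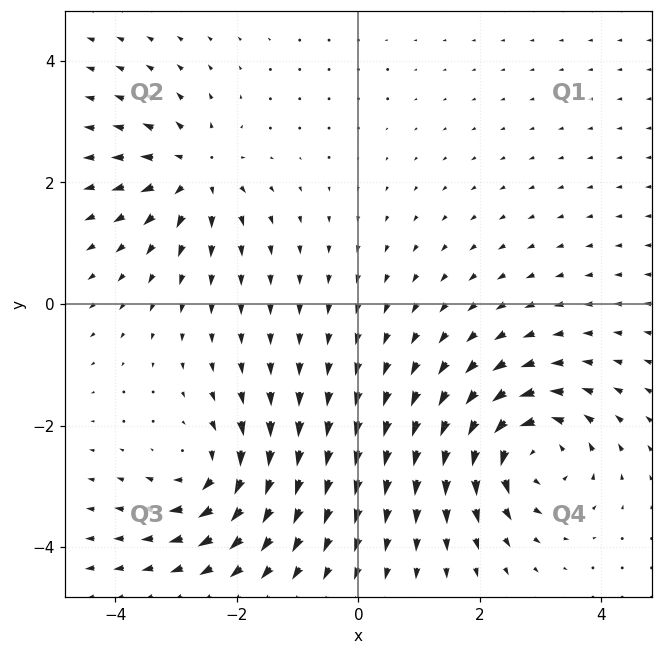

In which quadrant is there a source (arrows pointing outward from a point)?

The source sits at approximately (-2.7, 2.2), which lies in quadrant Q2. The divergence there is about +5, positive as expected for a source.

Q2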